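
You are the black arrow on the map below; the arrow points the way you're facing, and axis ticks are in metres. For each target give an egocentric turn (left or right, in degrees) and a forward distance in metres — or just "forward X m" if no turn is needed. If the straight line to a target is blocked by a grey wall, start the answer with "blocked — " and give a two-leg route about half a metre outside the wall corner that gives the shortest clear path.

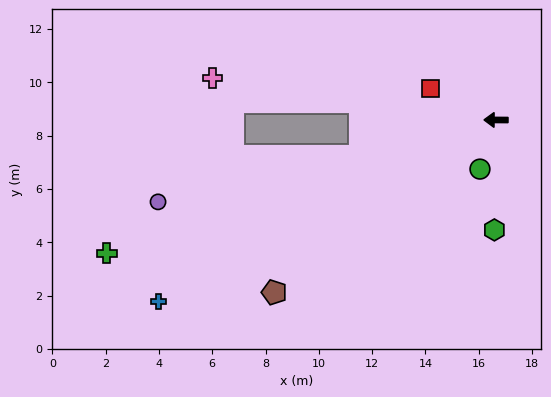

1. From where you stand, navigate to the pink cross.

turn right 8°, forward 10.8 m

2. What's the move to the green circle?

turn left 72°, forward 1.9 m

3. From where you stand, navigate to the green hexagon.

turn left 89°, forward 4.1 m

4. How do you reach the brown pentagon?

turn left 38°, forward 10.5 m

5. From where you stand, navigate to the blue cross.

turn left 29°, forward 14.4 m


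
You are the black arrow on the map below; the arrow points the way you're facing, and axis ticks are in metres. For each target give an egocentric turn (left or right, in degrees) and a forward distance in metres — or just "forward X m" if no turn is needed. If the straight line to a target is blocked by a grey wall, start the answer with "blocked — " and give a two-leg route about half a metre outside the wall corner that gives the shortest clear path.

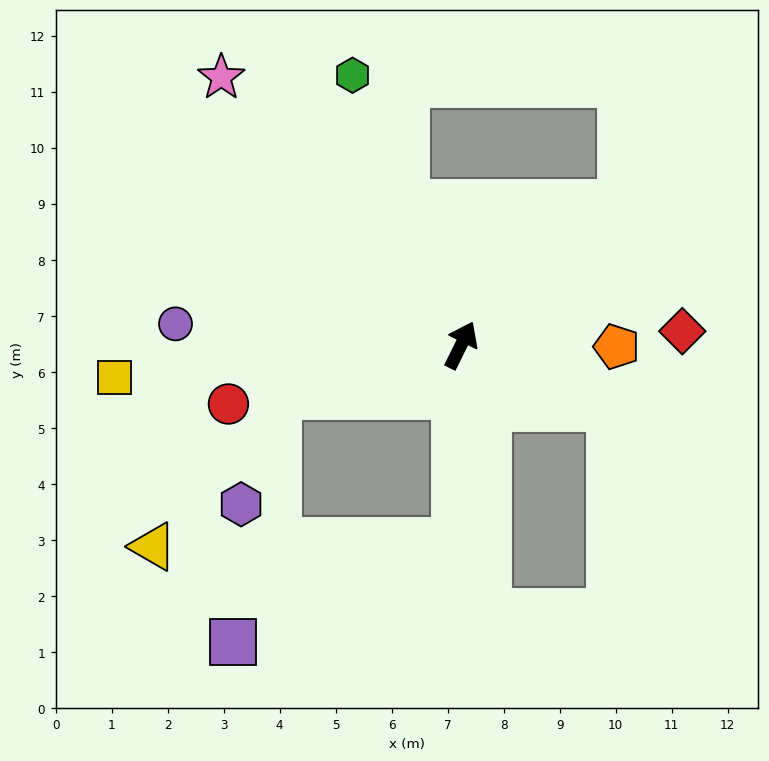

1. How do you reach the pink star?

turn left 68°, forward 6.4 m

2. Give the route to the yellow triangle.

blocked — turn left 132°, forward 3.4 m, then turn left 35°, forward 3.5 m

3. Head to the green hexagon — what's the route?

turn left 48°, forward 5.2 m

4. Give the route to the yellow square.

turn left 122°, forward 6.2 m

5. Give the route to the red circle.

turn left 131°, forward 4.3 m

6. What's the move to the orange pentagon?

turn right 64°, forward 2.8 m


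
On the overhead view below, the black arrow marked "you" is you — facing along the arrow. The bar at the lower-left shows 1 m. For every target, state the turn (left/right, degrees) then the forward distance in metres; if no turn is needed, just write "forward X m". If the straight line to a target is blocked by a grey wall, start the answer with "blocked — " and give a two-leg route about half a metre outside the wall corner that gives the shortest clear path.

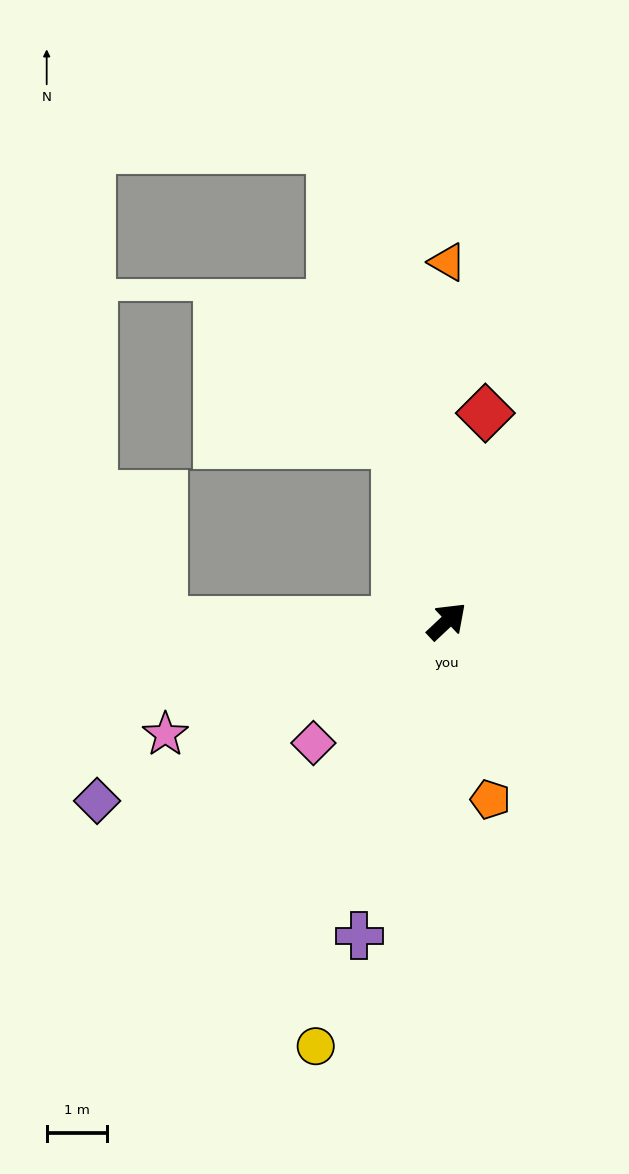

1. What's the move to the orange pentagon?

turn right 119°, forward 3.1 m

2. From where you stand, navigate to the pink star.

turn left 159°, forward 5.1 m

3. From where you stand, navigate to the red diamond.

turn left 36°, forward 3.5 m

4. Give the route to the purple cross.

turn right 149°, forward 5.4 m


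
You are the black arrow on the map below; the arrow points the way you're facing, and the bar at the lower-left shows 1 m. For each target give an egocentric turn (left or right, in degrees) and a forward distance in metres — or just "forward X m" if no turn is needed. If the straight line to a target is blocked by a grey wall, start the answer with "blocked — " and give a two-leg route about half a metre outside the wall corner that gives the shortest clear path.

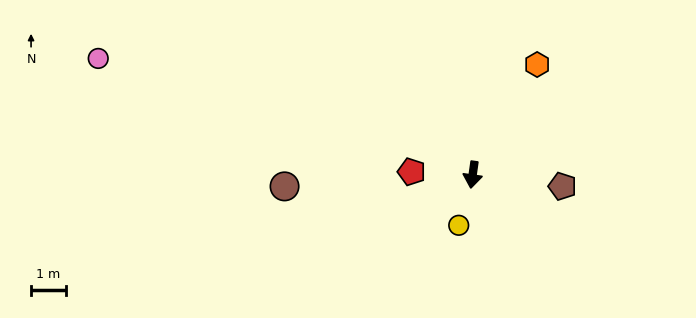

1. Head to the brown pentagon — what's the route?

turn left 91°, forward 2.6 m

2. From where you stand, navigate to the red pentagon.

turn right 85°, forward 1.7 m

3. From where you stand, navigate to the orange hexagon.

turn left 158°, forward 3.7 m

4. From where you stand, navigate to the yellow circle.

turn right 7°, forward 1.5 m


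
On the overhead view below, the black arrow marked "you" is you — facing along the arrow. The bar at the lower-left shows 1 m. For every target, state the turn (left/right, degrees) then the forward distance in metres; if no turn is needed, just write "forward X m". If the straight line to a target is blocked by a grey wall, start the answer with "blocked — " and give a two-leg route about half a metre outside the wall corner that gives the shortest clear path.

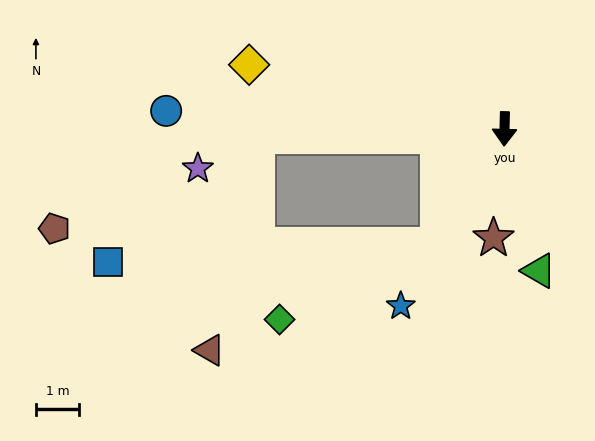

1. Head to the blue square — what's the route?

blocked — turn right 28°, forward 3.1 m, then turn right 58°, forward 7.6 m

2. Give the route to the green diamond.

blocked — turn right 28°, forward 3.1 m, then turn right 36°, forward 4.0 m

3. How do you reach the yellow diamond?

turn right 103°, forward 6.1 m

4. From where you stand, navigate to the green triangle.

turn left 15°, forward 3.4 m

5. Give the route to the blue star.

turn right 29°, forward 4.7 m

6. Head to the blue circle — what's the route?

turn right 92°, forward 7.8 m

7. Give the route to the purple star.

blocked — turn right 87°, forward 5.7 m, then turn left 28°, forward 1.5 m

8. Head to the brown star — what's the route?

turn right 4°, forward 2.5 m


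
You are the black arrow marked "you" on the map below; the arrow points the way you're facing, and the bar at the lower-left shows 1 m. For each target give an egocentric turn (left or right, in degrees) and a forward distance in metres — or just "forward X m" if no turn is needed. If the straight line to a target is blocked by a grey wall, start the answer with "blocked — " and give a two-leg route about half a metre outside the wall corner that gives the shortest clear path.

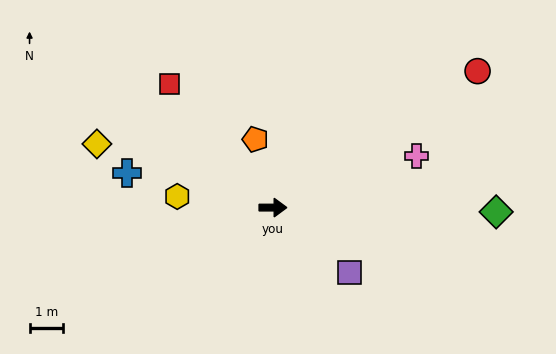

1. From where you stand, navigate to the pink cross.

turn left 20°, forward 4.6 m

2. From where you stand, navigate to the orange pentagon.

turn left 104°, forward 2.1 m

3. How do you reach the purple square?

turn right 40°, forward 3.0 m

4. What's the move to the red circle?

turn left 34°, forward 7.4 m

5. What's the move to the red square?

turn left 130°, forward 4.8 m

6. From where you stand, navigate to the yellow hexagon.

turn left 173°, forward 2.9 m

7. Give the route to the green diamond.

forward 6.7 m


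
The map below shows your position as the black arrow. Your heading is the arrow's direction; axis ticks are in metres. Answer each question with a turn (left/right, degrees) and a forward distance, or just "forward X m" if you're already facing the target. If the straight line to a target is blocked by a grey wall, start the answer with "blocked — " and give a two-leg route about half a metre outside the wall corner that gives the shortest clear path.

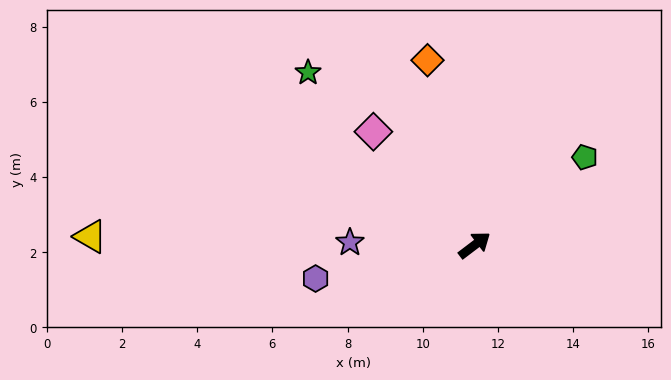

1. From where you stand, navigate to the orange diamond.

turn left 67°, forward 5.1 m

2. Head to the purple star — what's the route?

turn left 142°, forward 3.3 m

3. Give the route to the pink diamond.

turn left 95°, forward 4.0 m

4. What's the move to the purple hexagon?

turn left 155°, forward 4.3 m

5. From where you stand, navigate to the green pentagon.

forward 3.8 m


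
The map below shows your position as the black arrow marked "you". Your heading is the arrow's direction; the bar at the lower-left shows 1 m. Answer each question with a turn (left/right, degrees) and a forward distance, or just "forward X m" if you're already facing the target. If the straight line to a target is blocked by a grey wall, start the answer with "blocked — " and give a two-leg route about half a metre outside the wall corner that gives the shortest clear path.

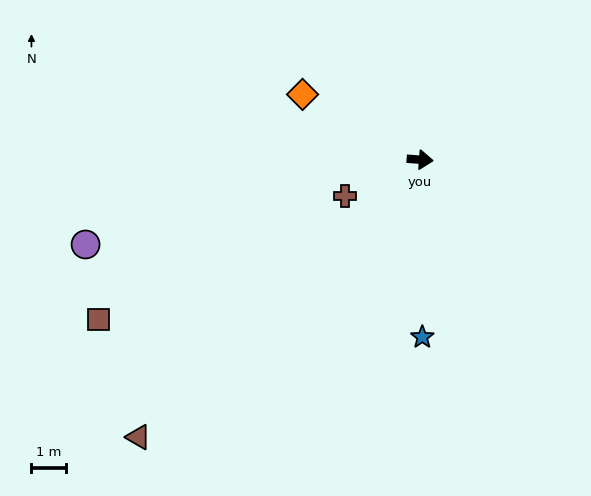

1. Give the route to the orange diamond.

turn left 155°, forward 3.9 m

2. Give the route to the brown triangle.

turn right 131°, forward 11.3 m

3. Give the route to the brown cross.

turn right 150°, forward 2.4 m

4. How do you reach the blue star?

turn right 85°, forward 5.1 m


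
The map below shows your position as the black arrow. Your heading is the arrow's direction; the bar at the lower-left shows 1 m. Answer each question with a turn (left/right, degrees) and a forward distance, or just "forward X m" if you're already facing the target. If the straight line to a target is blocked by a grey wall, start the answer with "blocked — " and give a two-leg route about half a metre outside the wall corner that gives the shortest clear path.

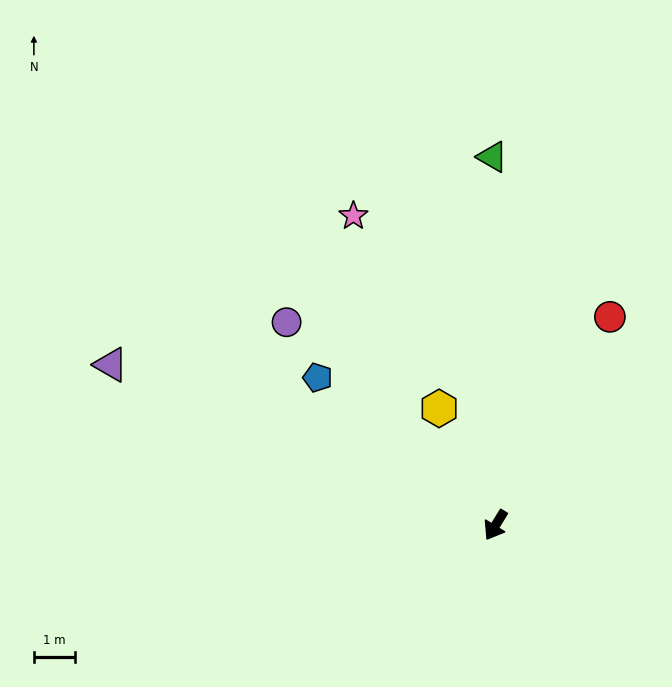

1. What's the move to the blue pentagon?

turn right 98°, forward 5.6 m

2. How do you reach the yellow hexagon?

turn right 123°, forward 3.2 m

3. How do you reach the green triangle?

turn right 148°, forward 9.0 m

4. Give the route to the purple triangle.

turn right 81°, forward 10.2 m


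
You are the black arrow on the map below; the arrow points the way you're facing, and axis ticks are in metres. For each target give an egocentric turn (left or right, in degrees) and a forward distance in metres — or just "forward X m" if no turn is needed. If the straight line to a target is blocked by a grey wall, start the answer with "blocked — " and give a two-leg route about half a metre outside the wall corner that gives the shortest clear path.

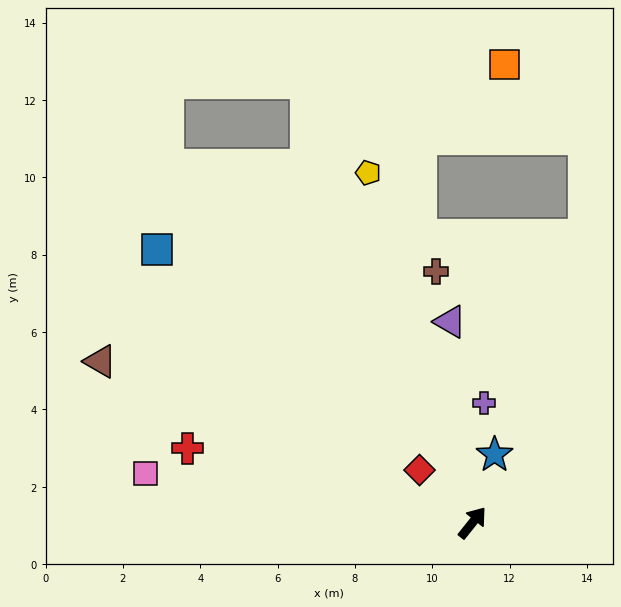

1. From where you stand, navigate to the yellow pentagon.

turn left 55°, forward 9.4 m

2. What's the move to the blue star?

turn left 21°, forward 1.9 m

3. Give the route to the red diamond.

turn left 84°, forward 1.9 m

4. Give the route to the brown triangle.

turn left 105°, forward 10.5 m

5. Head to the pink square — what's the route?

turn left 120°, forward 8.6 m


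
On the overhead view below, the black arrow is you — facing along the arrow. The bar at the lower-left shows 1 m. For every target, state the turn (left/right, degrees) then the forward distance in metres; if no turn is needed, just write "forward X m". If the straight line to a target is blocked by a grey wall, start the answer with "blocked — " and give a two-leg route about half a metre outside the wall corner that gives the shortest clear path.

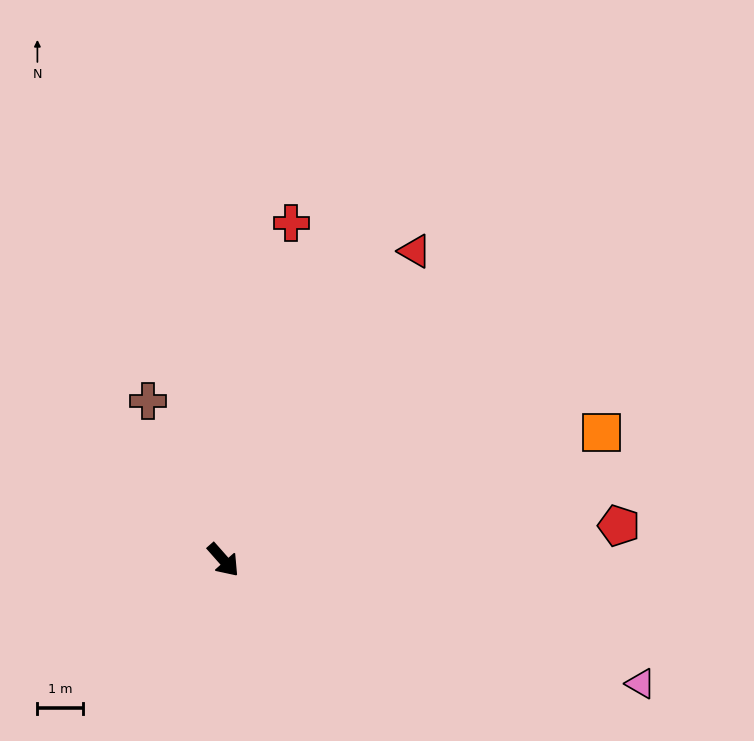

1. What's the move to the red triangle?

turn left 107°, forward 8.0 m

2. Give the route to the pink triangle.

turn left 32°, forward 9.6 m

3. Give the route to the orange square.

turn left 67°, forward 8.8 m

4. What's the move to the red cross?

turn left 127°, forward 7.6 m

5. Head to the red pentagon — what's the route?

turn left 53°, forward 8.8 m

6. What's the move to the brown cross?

turn left 164°, forward 3.9 m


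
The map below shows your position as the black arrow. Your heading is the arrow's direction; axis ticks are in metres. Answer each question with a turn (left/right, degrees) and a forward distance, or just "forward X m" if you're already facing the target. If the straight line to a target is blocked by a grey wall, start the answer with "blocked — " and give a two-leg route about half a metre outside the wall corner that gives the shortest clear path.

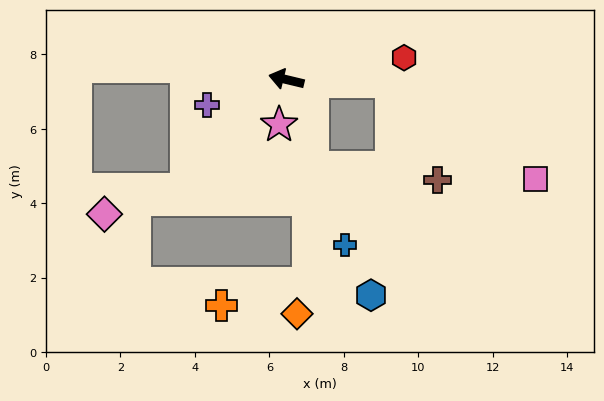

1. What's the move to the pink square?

blocked — turn right 168°, forward 2.8 m, then turn right 32°, forward 4.7 m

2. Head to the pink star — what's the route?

turn left 94°, forward 1.2 m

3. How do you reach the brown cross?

blocked — turn right 168°, forward 2.8 m, then turn right 63°, forward 2.9 m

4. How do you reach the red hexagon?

turn right 156°, forward 3.2 m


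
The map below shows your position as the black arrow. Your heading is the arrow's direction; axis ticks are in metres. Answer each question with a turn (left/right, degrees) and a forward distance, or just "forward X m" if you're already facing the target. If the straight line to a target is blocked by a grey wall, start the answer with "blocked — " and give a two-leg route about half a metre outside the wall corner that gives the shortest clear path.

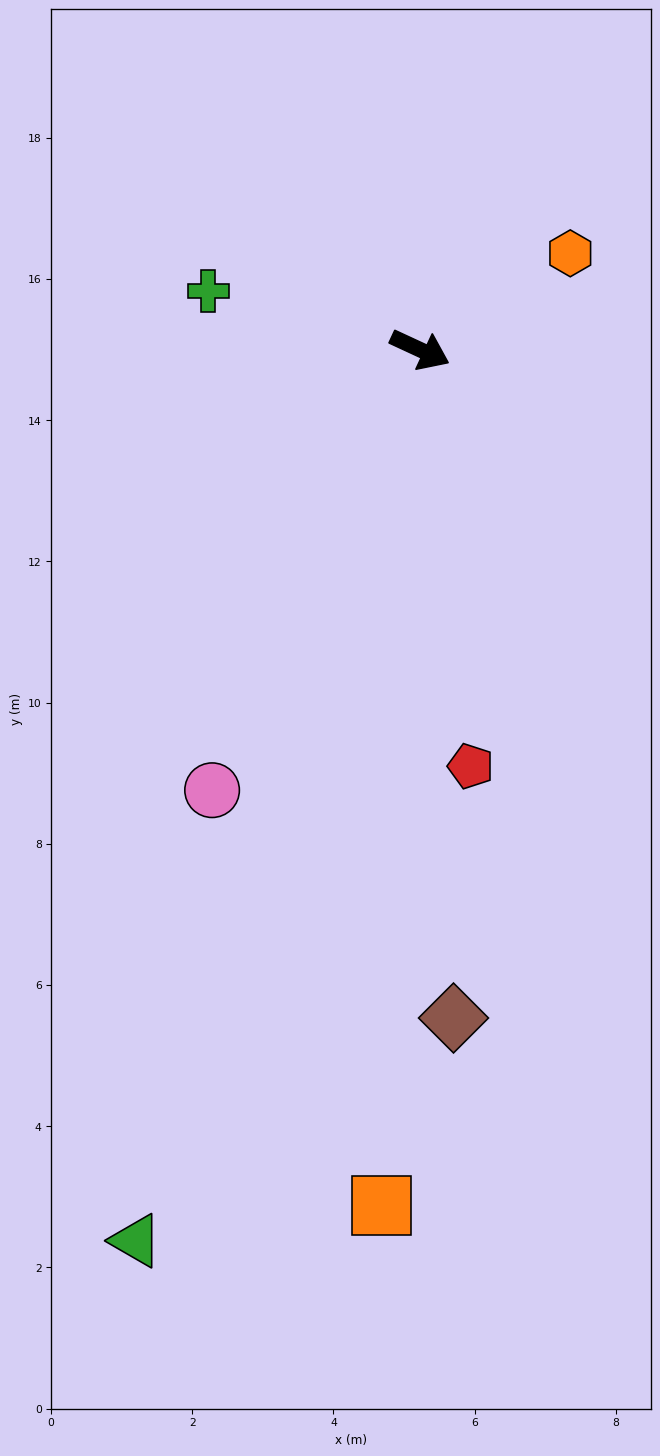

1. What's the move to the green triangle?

turn right 83°, forward 13.2 m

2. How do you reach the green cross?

turn right 171°, forward 3.1 m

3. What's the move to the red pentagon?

turn right 58°, forward 5.9 m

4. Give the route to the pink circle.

turn right 90°, forward 6.9 m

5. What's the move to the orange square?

turn right 68°, forward 12.1 m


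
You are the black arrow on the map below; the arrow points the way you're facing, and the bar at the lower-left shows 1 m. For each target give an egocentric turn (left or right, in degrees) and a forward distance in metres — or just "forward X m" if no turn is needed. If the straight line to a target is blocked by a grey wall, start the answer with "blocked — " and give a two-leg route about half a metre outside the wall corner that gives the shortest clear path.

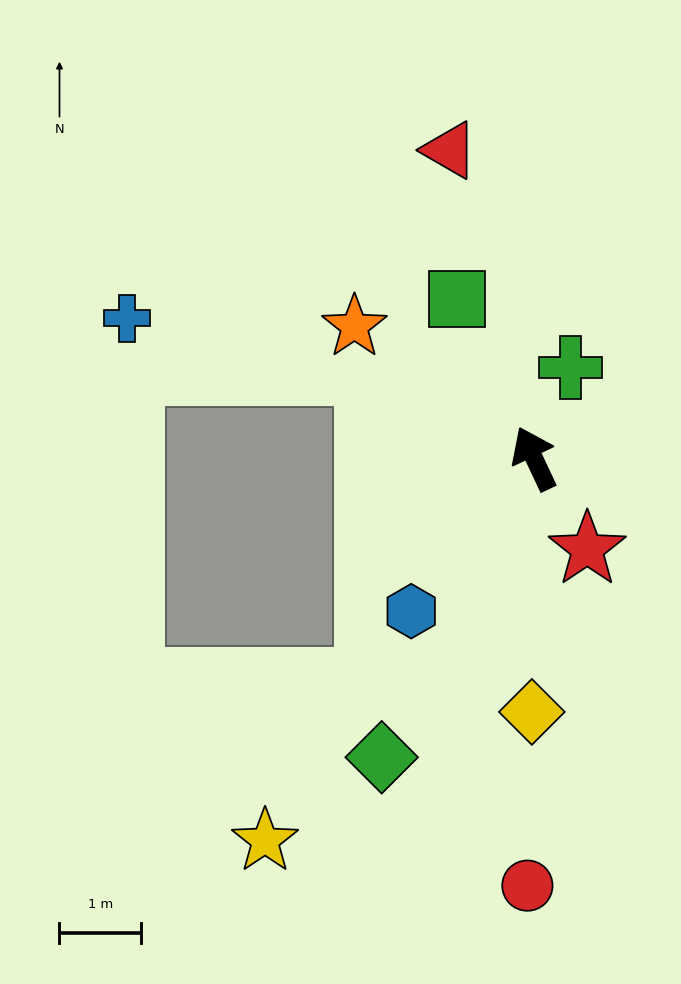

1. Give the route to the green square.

forward 2.2 m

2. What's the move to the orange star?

turn left 29°, forward 2.7 m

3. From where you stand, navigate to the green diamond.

turn left 128°, forward 4.1 m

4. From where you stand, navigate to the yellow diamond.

turn left 154°, forward 3.1 m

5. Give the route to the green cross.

turn right 47°, forward 1.2 m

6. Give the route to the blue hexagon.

turn left 116°, forward 2.4 m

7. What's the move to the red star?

turn right 175°, forward 1.3 m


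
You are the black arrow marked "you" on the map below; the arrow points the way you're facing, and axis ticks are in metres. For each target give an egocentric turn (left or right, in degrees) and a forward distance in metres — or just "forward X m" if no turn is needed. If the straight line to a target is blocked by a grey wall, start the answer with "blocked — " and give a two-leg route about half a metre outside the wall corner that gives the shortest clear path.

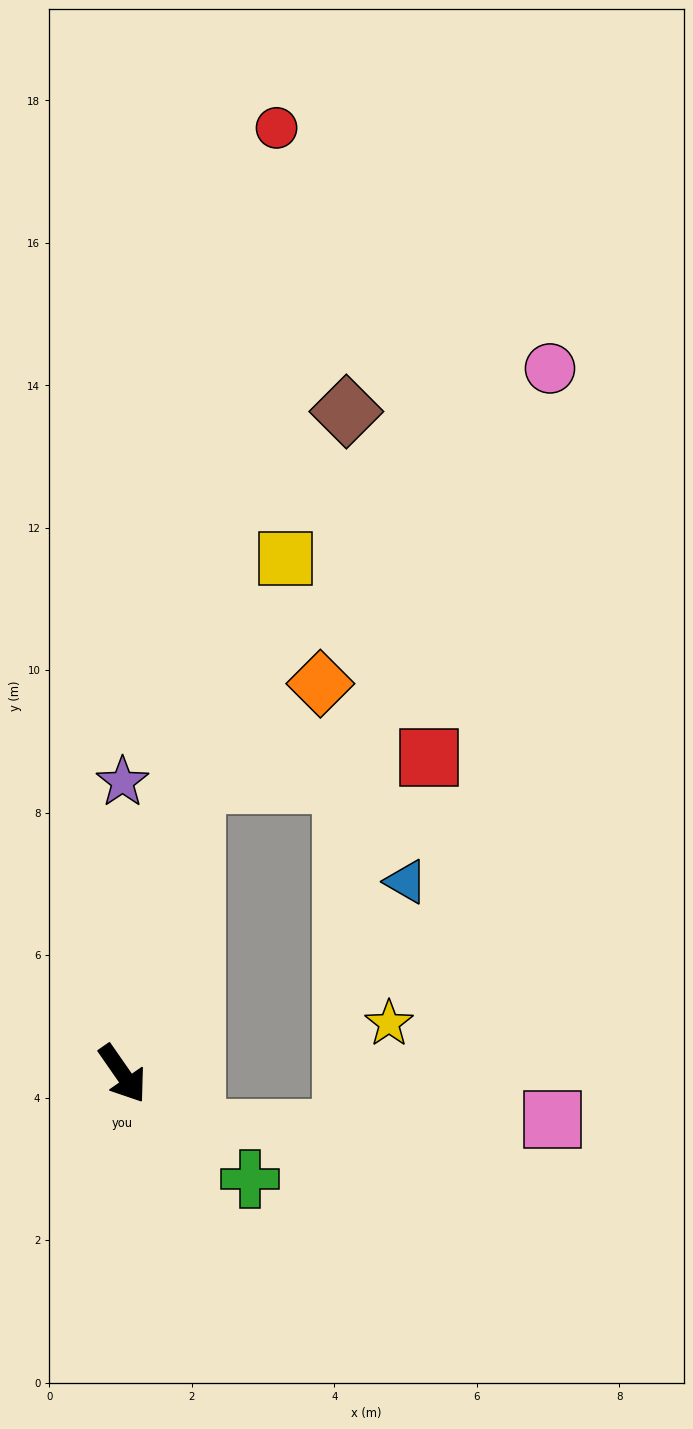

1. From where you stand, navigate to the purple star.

turn left 145°, forward 4.1 m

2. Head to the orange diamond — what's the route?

blocked — turn left 131°, forward 4.2 m, then turn right 37°, forward 2.2 m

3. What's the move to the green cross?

turn left 16°, forward 2.3 m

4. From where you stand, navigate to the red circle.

turn left 136°, forward 13.5 m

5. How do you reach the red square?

blocked — turn left 131°, forward 4.2 m, then turn right 70°, forward 3.3 m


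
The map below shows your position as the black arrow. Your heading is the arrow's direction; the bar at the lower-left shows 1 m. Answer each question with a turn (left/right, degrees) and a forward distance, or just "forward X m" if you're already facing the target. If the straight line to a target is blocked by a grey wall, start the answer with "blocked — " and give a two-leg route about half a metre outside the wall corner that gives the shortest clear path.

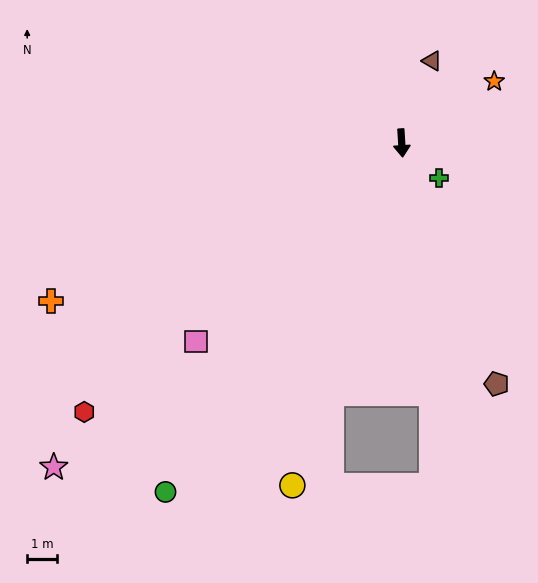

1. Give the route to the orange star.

turn left 120°, forward 3.7 m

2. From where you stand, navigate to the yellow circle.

turn right 21°, forward 12.1 m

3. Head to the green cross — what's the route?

turn left 43°, forward 1.7 m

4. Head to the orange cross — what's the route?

turn right 69°, forward 12.9 m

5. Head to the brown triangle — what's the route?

turn left 156°, forward 2.9 m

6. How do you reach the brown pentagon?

turn left 18°, forward 8.7 m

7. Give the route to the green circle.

turn right 38°, forward 14.1 m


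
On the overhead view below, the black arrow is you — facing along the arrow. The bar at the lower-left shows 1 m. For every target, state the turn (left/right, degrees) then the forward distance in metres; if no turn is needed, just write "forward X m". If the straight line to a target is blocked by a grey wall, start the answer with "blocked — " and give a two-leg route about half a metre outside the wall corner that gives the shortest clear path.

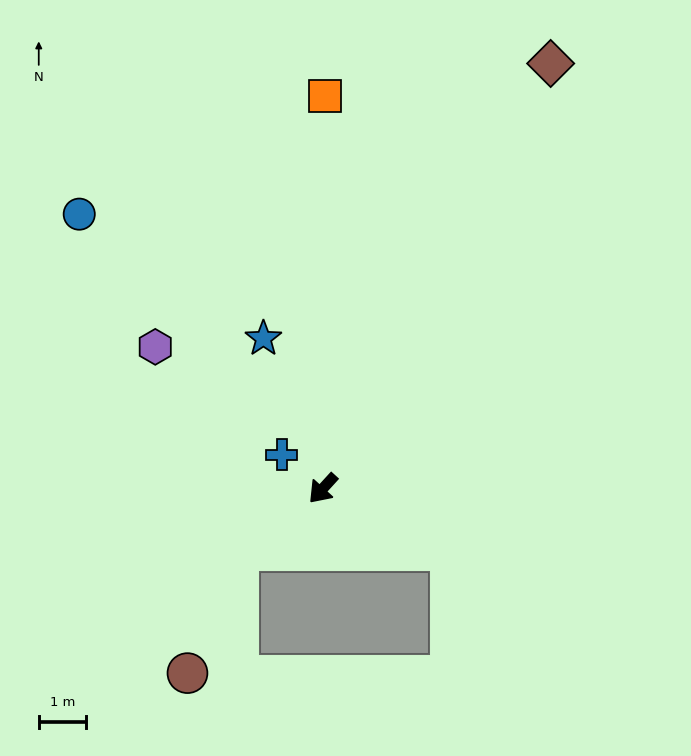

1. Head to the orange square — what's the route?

turn right 138°, forward 8.3 m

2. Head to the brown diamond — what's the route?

turn right 166°, forward 10.2 m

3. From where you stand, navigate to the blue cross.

turn right 87°, forward 1.1 m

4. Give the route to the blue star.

turn right 116°, forward 3.4 m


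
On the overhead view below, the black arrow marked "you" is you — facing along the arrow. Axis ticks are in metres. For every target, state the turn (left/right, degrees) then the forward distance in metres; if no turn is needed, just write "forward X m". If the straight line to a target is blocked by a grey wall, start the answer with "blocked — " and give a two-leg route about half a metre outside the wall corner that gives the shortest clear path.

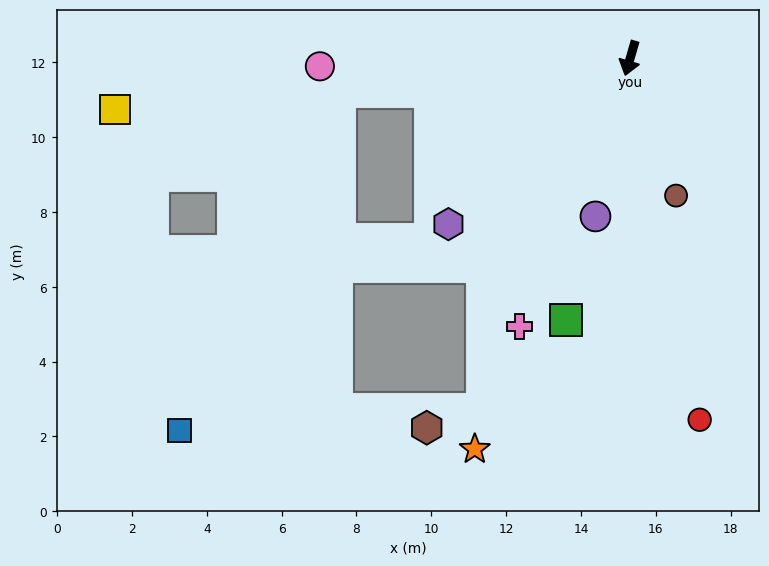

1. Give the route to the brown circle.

turn left 35°, forward 3.9 m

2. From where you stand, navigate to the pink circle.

turn right 72°, forward 8.3 m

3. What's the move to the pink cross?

turn right 6°, forward 7.8 m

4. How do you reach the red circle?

turn left 27°, forward 9.8 m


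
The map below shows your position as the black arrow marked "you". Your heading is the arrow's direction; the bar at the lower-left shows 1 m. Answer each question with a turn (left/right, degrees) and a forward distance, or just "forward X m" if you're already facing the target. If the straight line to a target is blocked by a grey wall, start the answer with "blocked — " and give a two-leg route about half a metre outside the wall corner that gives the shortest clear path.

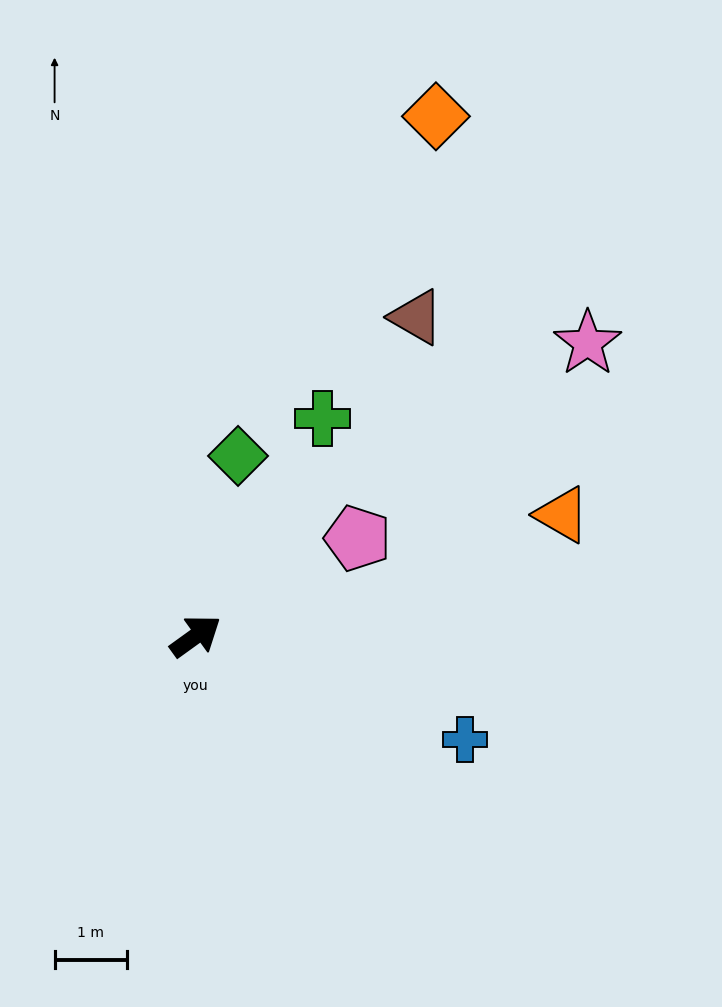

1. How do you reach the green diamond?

turn left 41°, forward 2.6 m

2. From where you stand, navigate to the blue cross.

turn right 57°, forward 4.0 m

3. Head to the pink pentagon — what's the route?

turn right 5°, forward 2.6 m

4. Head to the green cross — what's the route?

turn left 24°, forward 3.5 m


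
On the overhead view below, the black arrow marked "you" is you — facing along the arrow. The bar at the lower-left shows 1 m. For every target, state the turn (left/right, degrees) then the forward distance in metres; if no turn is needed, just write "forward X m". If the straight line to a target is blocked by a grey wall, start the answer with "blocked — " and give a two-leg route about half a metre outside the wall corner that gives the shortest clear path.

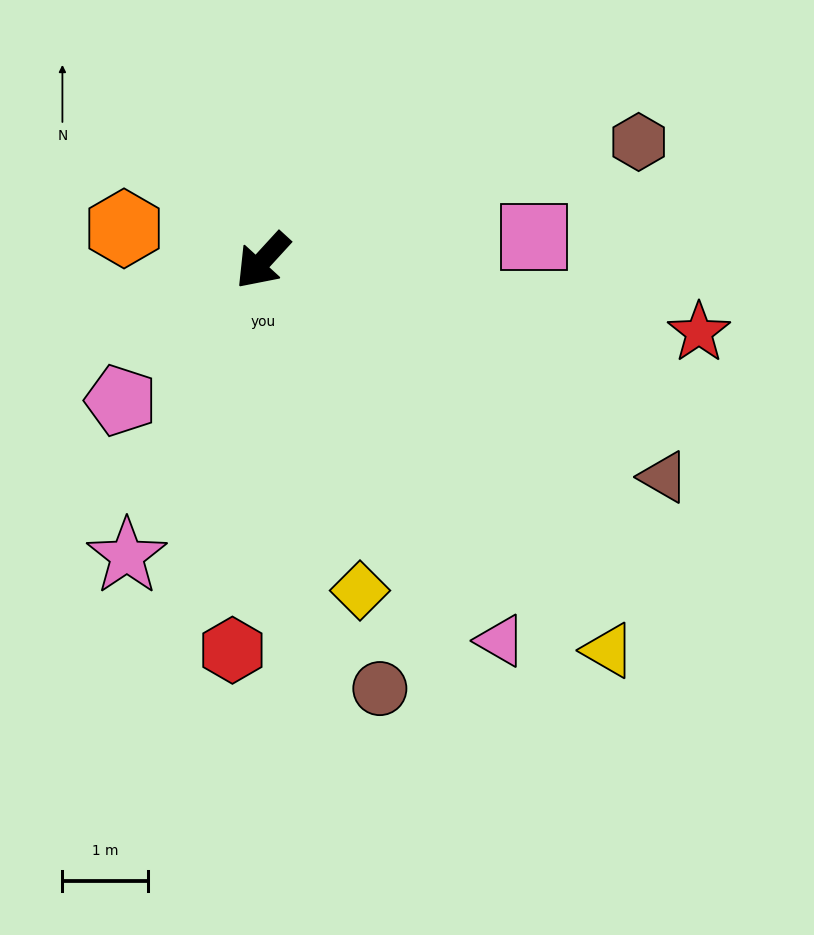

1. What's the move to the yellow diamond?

turn left 59°, forward 4.0 m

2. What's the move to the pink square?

turn left 138°, forward 3.2 m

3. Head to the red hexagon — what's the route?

turn left 38°, forward 4.5 m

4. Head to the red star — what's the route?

turn left 123°, forward 5.2 m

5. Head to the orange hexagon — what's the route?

turn right 61°, forward 1.7 m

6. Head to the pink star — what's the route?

turn left 18°, forward 3.8 m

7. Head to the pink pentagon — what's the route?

turn right 3°, forward 2.3 m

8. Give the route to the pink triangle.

turn left 75°, forward 5.2 m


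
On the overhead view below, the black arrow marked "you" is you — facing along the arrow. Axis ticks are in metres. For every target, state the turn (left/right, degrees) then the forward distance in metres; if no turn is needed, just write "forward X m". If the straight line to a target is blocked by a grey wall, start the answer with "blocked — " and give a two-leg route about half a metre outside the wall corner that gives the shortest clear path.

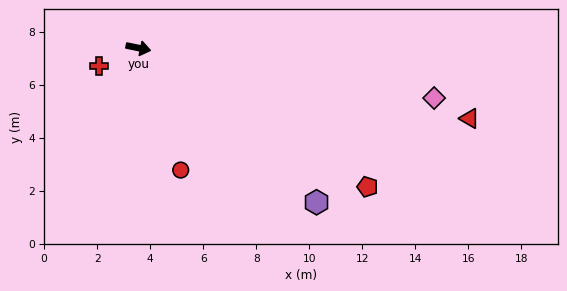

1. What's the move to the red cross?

turn right 144°, forward 1.6 m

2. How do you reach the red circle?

turn right 59°, forward 4.9 m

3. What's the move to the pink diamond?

turn left 2°, forward 11.3 m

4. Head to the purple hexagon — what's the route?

turn right 29°, forward 8.9 m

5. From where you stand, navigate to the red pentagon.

turn right 20°, forward 10.1 m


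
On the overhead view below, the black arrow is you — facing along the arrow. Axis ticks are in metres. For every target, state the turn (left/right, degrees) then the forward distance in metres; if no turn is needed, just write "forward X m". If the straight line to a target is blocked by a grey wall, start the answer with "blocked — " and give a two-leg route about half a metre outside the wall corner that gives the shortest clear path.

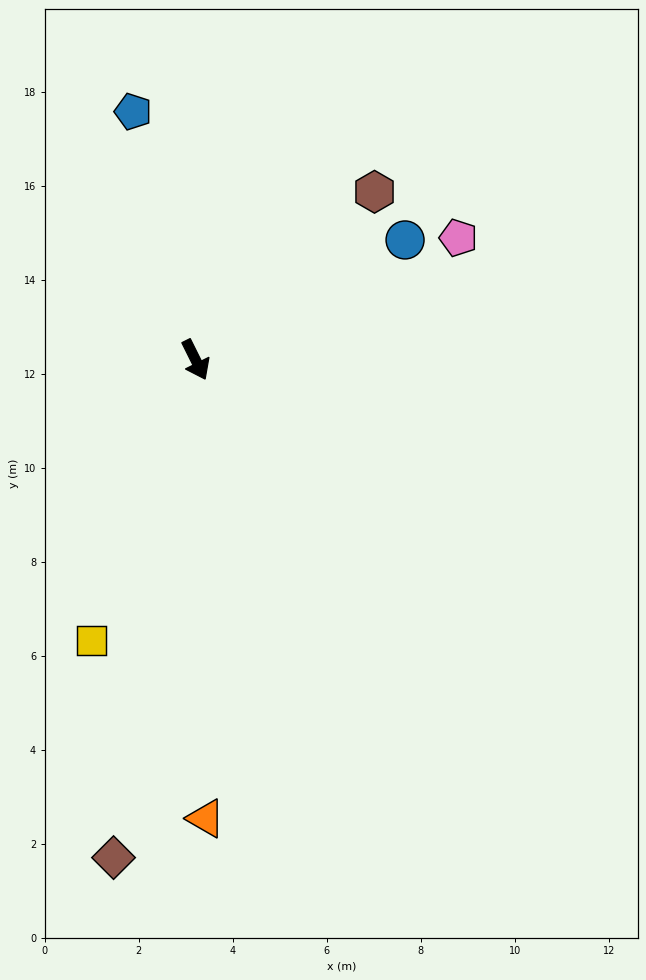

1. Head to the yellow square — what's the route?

turn right 47°, forward 6.4 m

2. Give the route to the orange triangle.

turn right 25°, forward 9.8 m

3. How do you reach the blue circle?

turn left 93°, forward 5.1 m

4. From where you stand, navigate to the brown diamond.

turn right 36°, forward 10.7 m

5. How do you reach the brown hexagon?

turn left 107°, forward 5.2 m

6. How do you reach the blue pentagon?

turn left 168°, forward 5.4 m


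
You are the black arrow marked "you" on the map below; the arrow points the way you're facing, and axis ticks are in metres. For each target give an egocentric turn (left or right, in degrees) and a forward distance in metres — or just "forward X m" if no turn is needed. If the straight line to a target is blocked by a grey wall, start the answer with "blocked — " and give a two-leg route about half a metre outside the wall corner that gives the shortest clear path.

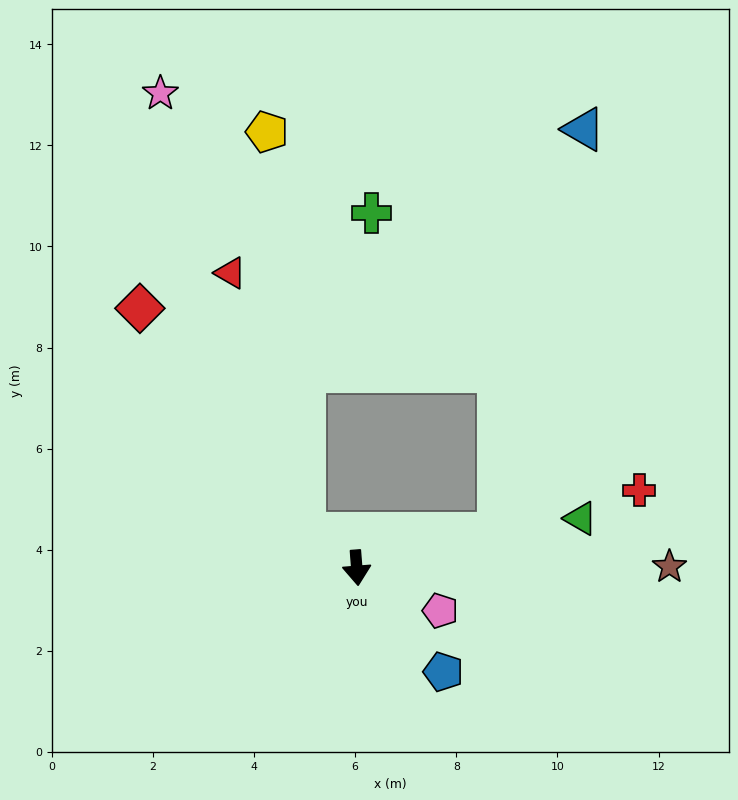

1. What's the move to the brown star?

turn left 86°, forward 6.2 m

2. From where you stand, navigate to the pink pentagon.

turn left 58°, forward 1.9 m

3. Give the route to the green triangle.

turn left 98°, forward 4.5 m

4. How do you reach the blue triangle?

blocked — turn left 99°, forward 2.9 m, then turn left 65°, forward 8.2 m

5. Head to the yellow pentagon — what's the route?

blocked — turn right 127°, forward 1.2 m, then turn right 52°, forward 8.0 m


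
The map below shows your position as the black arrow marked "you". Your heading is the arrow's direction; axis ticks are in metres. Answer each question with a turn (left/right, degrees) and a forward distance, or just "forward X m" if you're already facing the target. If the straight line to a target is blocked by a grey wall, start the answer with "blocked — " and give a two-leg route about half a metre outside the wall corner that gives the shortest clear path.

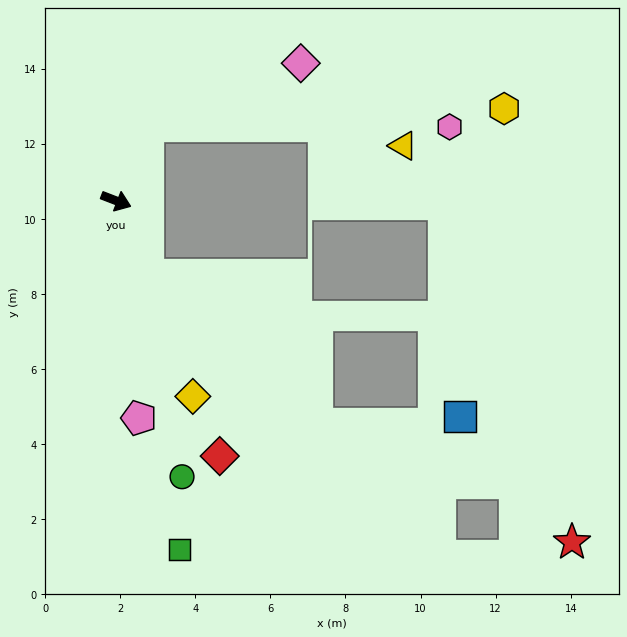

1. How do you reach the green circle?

turn right 55°, forward 7.6 m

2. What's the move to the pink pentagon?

turn right 63°, forward 5.8 m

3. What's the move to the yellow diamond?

turn right 47°, forward 5.6 m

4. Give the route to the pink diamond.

blocked — turn left 88°, forward 2.2 m, then turn right 45°, forward 4.4 m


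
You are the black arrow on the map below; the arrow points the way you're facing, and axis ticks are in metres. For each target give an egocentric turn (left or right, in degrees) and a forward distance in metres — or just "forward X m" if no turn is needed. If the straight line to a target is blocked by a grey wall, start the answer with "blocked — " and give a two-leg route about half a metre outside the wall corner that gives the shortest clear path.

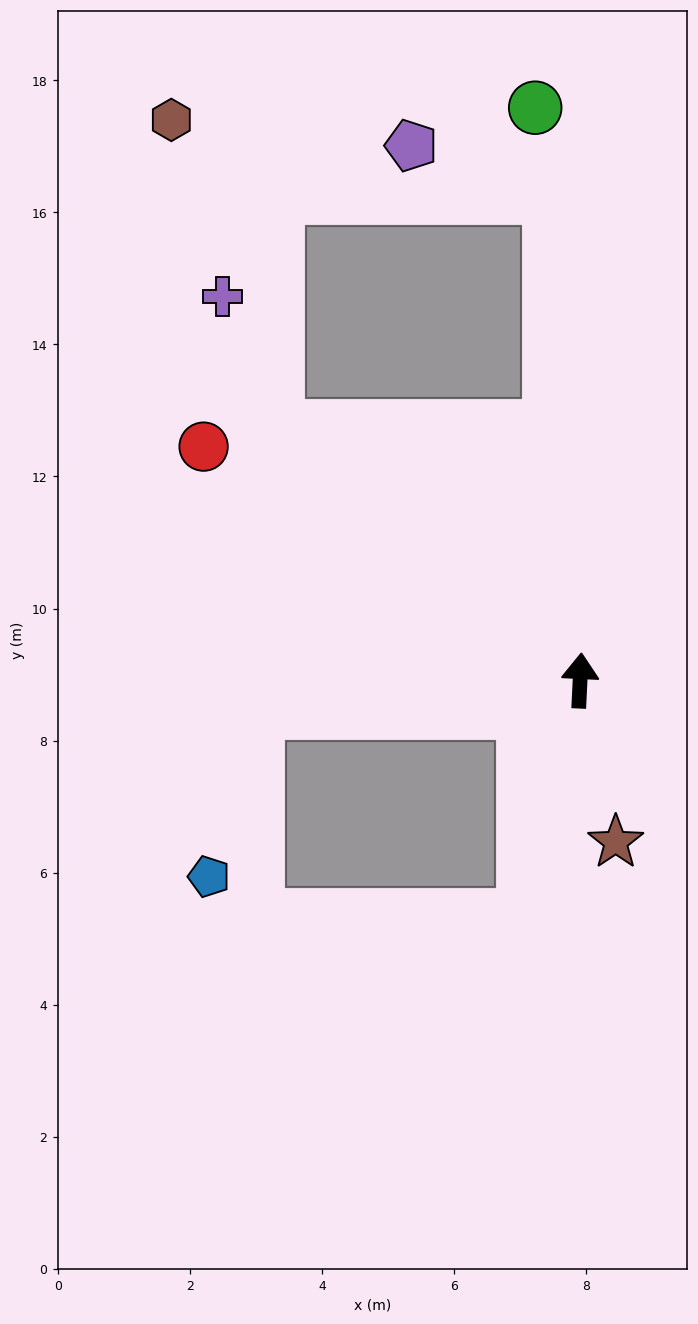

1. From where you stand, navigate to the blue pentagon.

blocked — turn left 98°, forward 4.9 m, then turn left 69°, forward 2.6 m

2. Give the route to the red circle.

turn left 61°, forward 6.7 m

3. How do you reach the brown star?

turn right 165°, forward 2.5 m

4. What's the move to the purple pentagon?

blocked — turn left 6°, forward 7.3 m, then turn left 67°, forward 2.2 m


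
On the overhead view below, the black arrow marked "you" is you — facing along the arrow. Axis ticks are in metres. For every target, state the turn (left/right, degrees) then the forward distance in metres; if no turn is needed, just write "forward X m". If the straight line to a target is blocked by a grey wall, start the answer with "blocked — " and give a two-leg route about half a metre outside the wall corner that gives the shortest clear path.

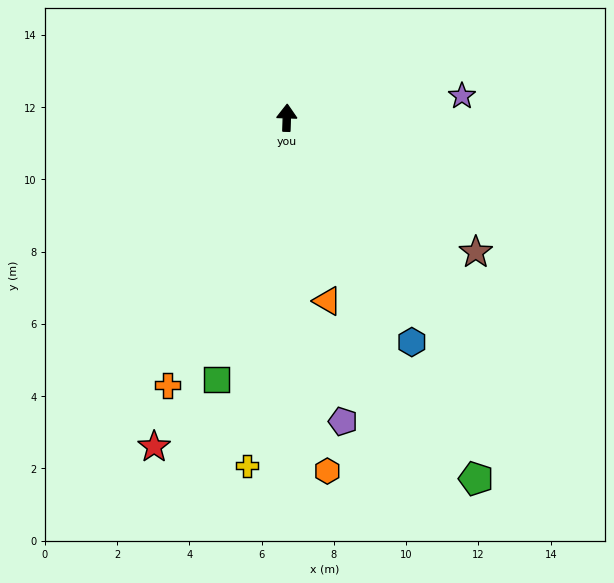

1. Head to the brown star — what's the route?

turn right 124°, forward 6.4 m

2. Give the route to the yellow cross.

turn left 175°, forward 9.7 m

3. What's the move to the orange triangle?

turn right 166°, forward 5.2 m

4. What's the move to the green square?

turn left 167°, forward 7.5 m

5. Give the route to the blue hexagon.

turn right 149°, forward 7.1 m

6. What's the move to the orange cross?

turn left 158°, forward 8.1 m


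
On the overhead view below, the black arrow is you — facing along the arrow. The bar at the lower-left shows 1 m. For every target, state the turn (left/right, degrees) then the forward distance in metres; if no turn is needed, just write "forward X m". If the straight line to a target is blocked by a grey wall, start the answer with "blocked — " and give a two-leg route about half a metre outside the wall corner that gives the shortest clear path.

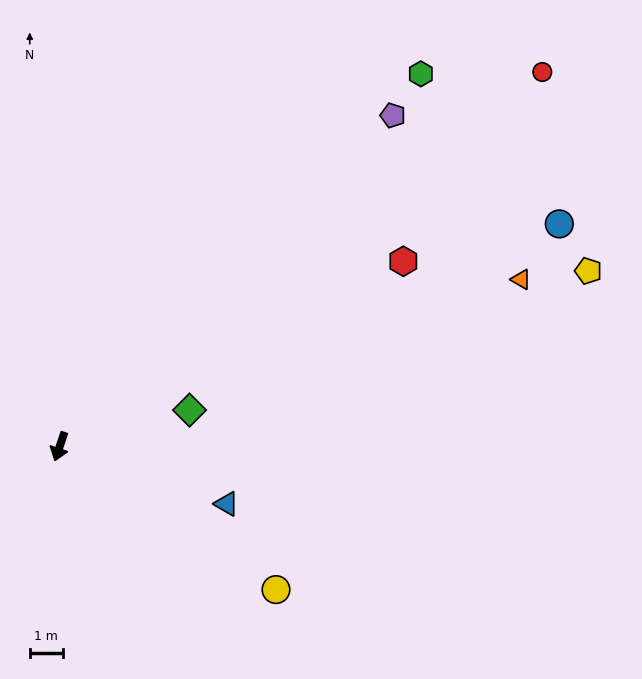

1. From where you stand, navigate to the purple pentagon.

turn left 153°, forward 14.2 m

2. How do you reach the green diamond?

turn left 124°, forward 4.1 m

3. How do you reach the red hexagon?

turn left 137°, forward 11.8 m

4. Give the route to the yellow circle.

turn left 75°, forward 7.9 m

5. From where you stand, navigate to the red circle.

turn left 146°, forward 18.5 m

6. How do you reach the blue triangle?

turn left 90°, forward 5.3 m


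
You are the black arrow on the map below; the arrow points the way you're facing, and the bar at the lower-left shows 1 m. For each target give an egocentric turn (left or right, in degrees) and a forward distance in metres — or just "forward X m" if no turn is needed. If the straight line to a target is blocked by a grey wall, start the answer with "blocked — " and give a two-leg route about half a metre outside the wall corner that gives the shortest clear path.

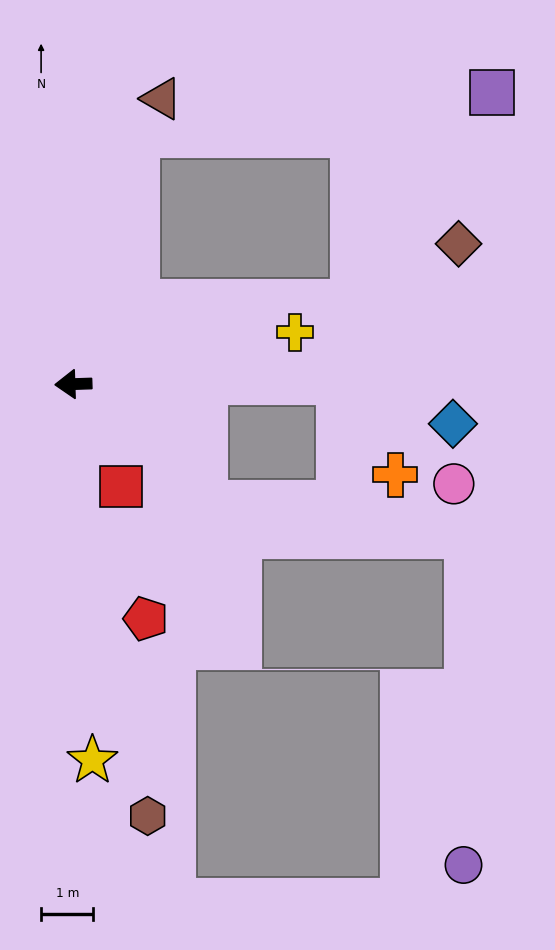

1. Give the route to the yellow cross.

turn right 169°, forward 4.4 m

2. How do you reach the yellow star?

turn left 91°, forward 7.2 m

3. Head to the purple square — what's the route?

blocked — turn right 106°, forward 4.9 m, then turn right 69°, forward 6.8 m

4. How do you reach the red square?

turn left 113°, forward 2.2 m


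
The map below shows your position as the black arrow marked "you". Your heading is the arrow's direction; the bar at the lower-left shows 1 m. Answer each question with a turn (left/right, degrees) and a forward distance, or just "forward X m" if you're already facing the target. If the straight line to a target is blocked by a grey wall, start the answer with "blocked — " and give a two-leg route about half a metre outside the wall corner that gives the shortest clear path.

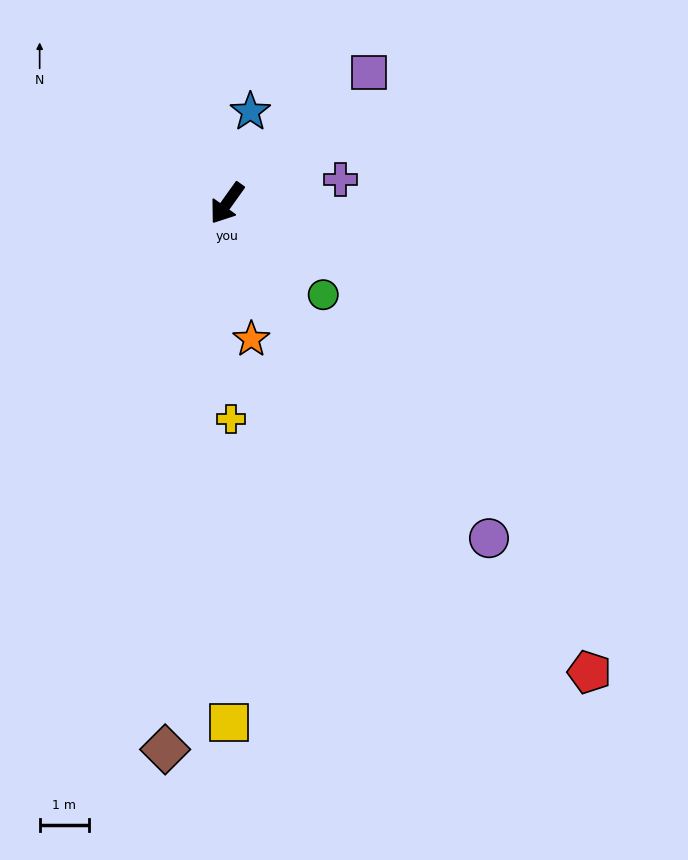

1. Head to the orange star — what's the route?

turn left 46°, forward 2.8 m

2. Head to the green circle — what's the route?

turn left 82°, forward 2.7 m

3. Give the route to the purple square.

turn left 168°, forward 3.9 m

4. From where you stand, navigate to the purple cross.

turn left 137°, forward 2.4 m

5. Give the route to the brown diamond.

turn left 29°, forward 11.1 m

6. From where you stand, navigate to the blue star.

turn right 159°, forward 1.9 m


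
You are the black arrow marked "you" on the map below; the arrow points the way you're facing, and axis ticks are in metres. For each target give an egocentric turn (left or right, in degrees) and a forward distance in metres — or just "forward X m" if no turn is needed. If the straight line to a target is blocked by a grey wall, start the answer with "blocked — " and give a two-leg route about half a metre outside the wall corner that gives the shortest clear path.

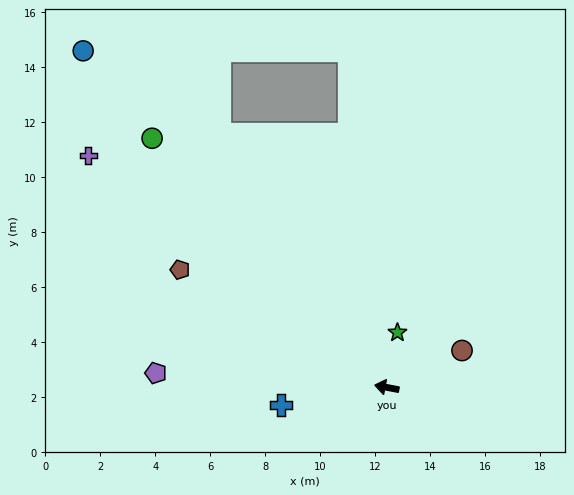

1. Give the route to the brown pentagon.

turn right 19°, forward 8.7 m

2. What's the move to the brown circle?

turn right 143°, forward 3.0 m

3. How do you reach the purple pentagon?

turn left 7°, forward 8.4 m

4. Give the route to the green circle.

turn right 36°, forward 12.4 m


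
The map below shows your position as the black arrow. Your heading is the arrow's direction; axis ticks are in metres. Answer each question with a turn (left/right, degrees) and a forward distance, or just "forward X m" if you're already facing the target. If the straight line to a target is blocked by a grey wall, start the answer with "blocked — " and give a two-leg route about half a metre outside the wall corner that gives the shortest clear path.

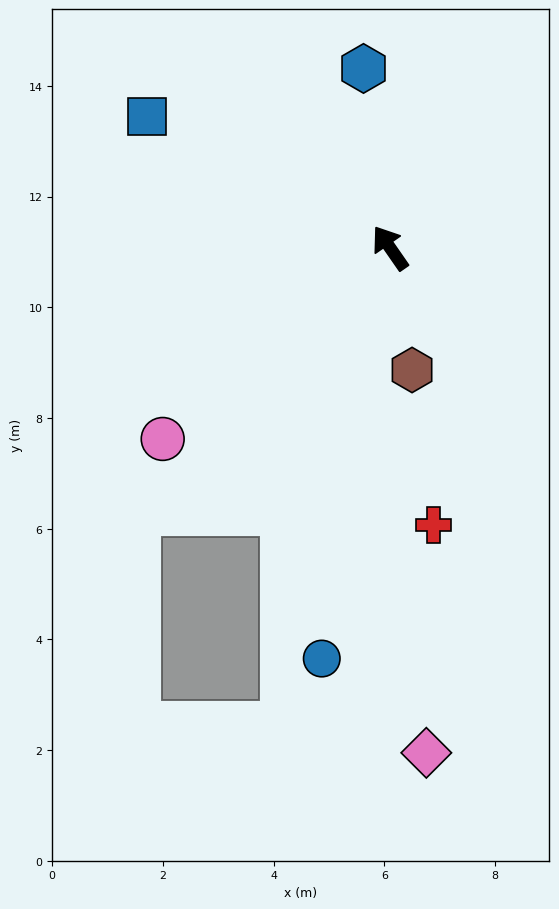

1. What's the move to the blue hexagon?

turn right 26°, forward 3.3 m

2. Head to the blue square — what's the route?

turn left 27°, forward 5.0 m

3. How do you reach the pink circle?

turn left 95°, forward 5.4 m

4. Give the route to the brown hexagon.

turn left 155°, forward 2.2 m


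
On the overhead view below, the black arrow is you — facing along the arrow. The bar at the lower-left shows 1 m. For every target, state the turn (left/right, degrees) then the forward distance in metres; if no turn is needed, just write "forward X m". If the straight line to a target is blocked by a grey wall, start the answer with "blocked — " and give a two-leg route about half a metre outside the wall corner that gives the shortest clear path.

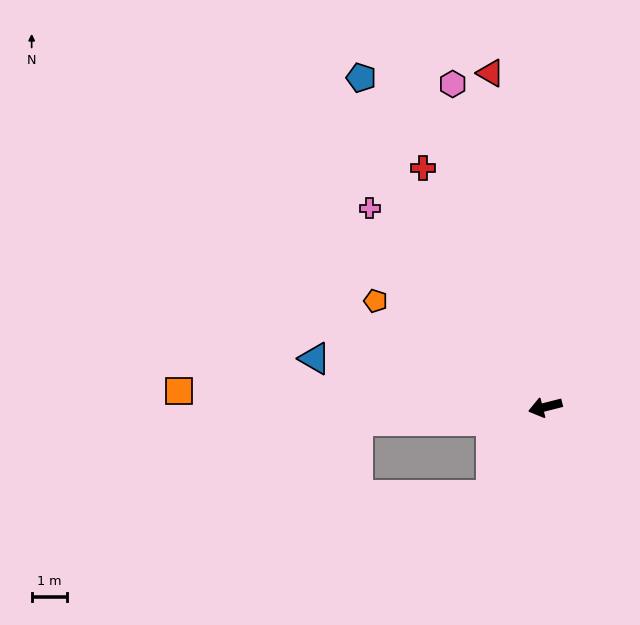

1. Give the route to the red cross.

turn right 77°, forward 7.5 m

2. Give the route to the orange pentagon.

turn right 46°, forward 5.6 m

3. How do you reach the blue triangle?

turn right 26°, forward 6.6 m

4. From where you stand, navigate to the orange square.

turn right 17°, forward 10.2 m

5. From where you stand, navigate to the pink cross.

turn right 63°, forward 7.4 m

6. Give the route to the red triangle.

turn right 95°, forward 9.5 m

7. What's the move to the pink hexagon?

turn right 88°, forward 9.4 m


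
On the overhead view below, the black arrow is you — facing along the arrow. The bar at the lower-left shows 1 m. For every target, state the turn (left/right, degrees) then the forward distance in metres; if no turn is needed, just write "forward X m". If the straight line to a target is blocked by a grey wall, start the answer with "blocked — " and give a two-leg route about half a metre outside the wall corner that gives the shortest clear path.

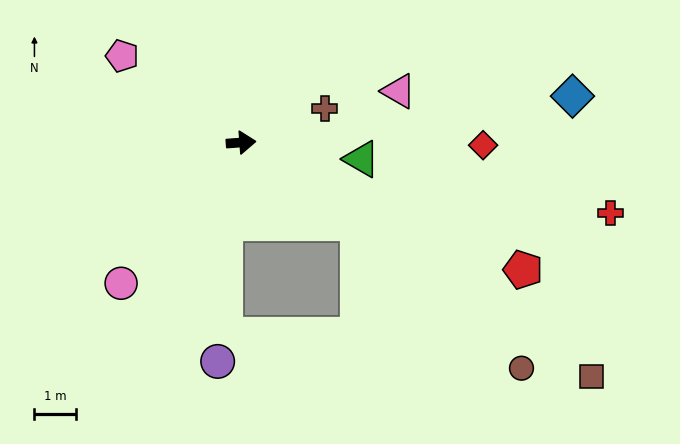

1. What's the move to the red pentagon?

turn right 28°, forward 7.4 m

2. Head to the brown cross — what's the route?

turn left 18°, forward 2.2 m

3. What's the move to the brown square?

turn right 38°, forward 10.0 m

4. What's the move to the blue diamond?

turn left 4°, forward 8.0 m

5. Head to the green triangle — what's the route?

turn right 12°, forward 2.9 m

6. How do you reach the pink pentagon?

turn left 140°, forward 3.5 m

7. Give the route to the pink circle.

turn right 135°, forward 4.4 m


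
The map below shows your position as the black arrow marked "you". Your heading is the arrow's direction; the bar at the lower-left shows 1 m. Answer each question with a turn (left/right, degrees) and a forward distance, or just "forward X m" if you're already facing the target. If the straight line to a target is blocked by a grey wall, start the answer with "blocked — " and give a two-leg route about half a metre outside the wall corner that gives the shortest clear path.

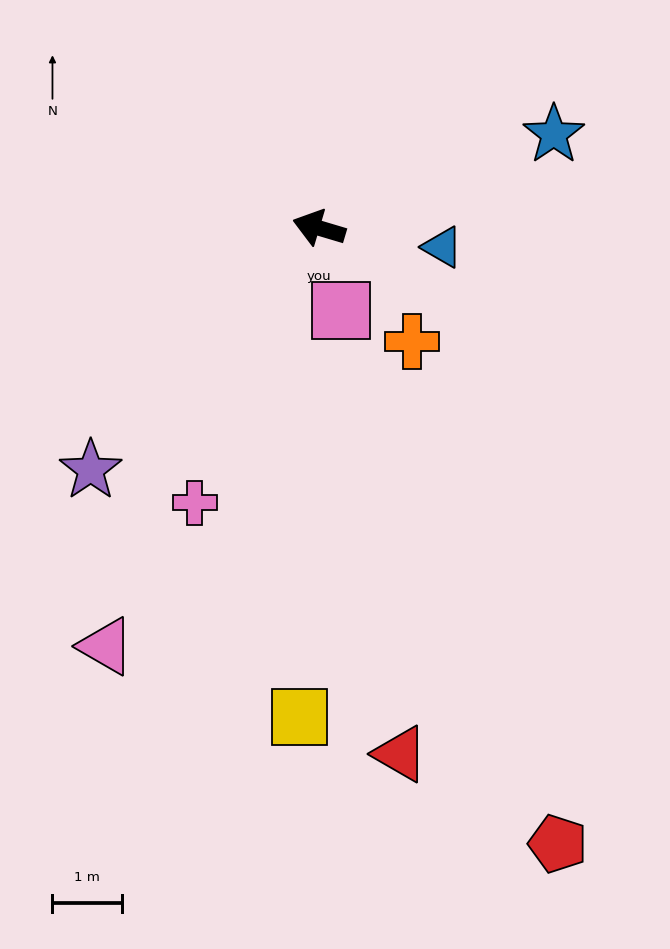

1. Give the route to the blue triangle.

turn right 172°, forward 1.8 m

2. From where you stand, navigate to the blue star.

turn right 142°, forward 3.6 m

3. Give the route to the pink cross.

turn left 82°, forward 4.3 m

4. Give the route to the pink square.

turn left 122°, forward 1.2 m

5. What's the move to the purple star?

turn left 63°, forward 4.8 m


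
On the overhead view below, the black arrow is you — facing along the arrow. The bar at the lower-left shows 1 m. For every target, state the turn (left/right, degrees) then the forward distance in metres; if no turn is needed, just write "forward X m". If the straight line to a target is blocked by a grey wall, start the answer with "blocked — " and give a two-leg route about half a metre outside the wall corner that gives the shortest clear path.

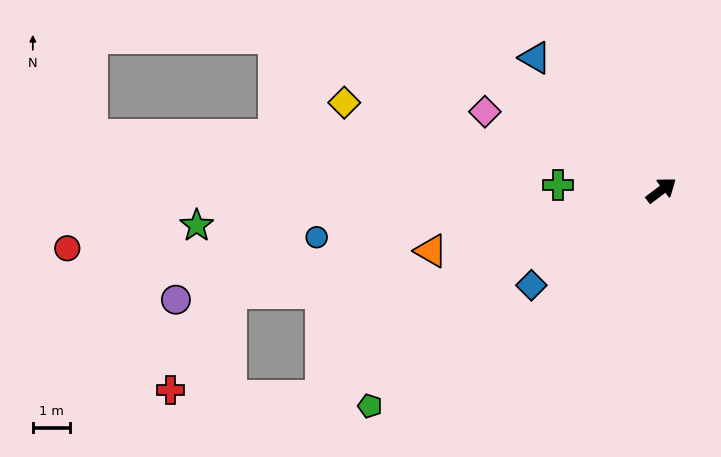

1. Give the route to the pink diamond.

turn left 119°, forward 5.2 m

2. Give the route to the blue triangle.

turn left 97°, forward 4.9 m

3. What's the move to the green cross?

turn left 140°, forward 2.8 m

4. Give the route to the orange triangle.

turn left 158°, forward 6.4 m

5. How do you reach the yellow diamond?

turn left 127°, forward 8.8 m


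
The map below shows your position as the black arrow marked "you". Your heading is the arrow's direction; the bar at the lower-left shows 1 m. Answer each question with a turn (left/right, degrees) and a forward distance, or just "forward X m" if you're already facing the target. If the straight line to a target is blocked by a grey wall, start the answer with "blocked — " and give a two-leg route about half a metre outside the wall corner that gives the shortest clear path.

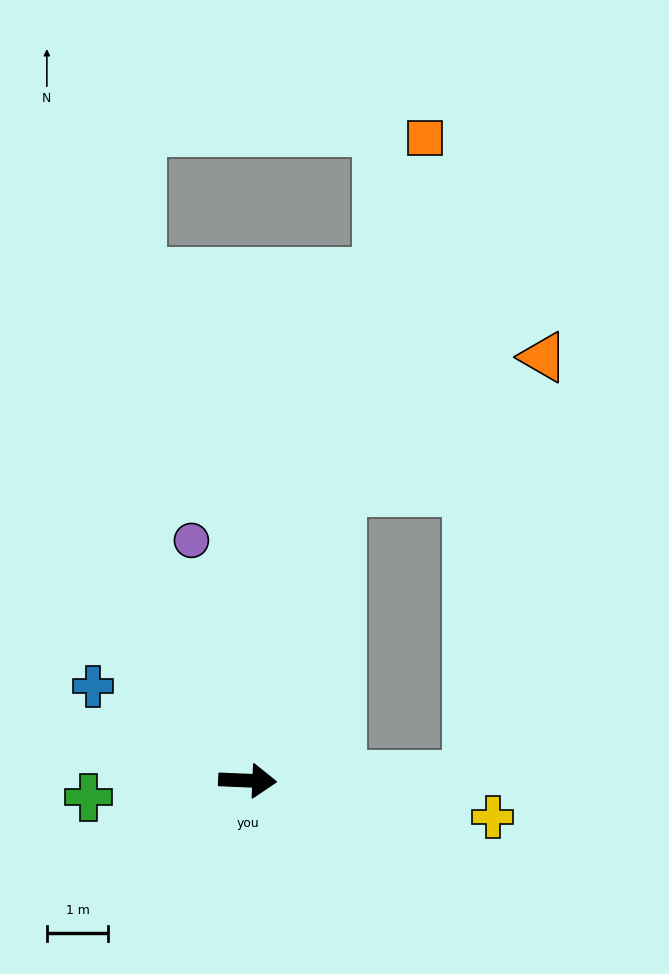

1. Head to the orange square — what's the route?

turn left 77°, forward 10.8 m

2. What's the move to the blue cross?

turn left 151°, forward 2.9 m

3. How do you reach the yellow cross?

turn right 6°, forward 4.0 m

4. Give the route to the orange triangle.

blocked — turn left 75°, forward 4.9 m, then turn right 39°, forward 3.9 m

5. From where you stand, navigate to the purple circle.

turn left 106°, forward 4.0 m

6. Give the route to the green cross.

turn right 172°, forward 2.6 m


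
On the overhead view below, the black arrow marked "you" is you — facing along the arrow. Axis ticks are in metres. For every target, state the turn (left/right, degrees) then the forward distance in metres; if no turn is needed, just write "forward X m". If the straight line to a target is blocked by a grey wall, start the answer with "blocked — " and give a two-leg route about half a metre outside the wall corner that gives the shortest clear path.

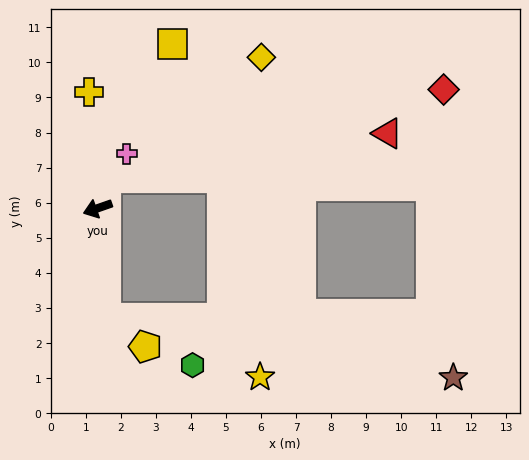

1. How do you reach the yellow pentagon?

blocked — turn left 75°, forward 3.1 m, then turn left 50°, forward 1.4 m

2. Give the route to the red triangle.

blocked — turn right 125°, forward 0.9 m, then turn right 65°, forward 8.1 m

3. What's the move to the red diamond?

blocked — turn right 125°, forward 0.9 m, then turn right 59°, forward 10.0 m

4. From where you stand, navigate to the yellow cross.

turn right 105°, forward 3.3 m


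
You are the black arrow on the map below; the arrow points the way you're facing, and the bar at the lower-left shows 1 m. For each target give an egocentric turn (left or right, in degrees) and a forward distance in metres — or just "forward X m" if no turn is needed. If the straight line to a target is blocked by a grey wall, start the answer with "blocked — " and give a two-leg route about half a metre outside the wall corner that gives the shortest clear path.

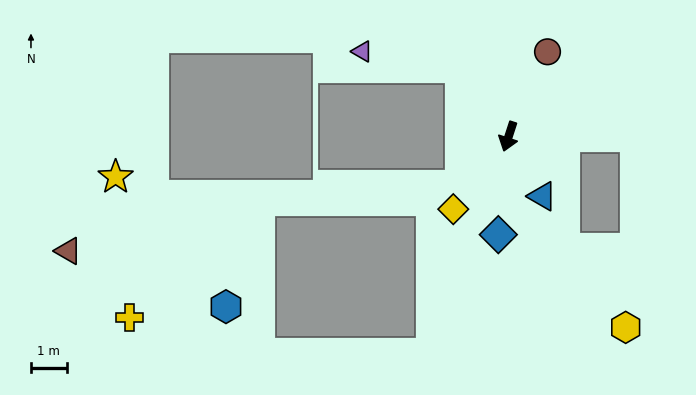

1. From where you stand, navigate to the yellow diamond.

turn right 19°, forward 2.6 m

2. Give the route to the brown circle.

turn left 173°, forward 2.6 m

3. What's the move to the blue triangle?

turn left 47°, forward 1.9 m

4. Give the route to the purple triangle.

blocked — turn right 127°, forward 2.4 m, then turn left 46°, forward 2.8 m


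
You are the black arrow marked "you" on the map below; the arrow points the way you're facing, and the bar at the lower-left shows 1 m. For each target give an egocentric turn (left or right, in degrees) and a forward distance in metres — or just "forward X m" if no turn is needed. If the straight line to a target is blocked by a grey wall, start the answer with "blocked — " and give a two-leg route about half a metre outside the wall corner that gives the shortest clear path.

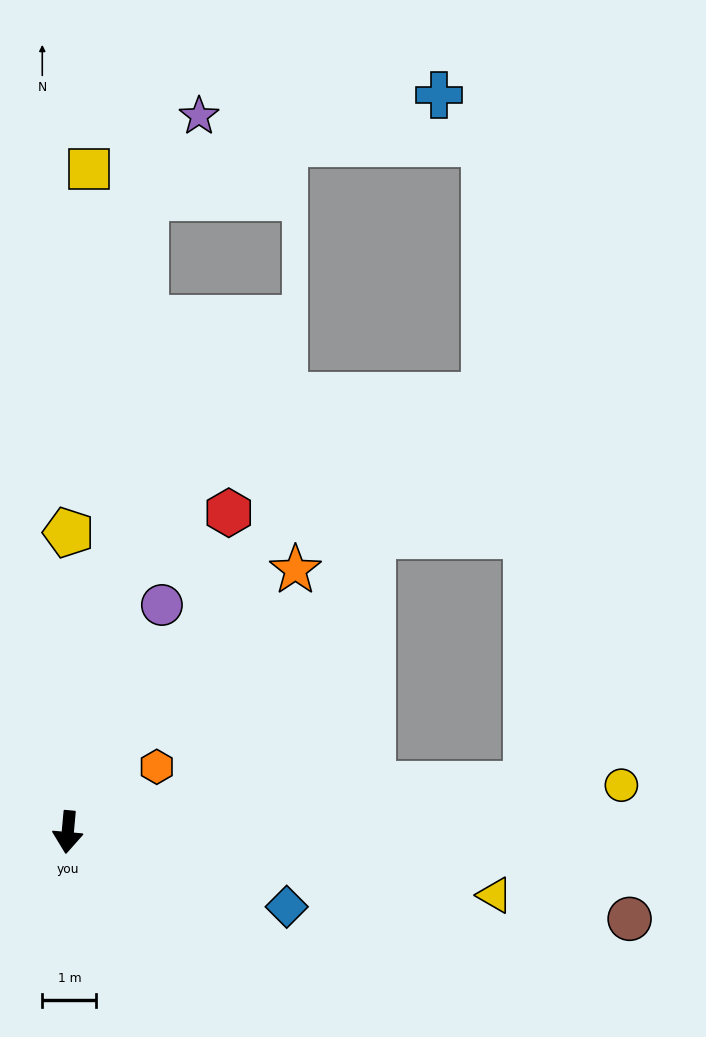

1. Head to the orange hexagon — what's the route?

turn left 131°, forward 2.0 m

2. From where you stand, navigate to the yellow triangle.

turn left 87°, forward 8.0 m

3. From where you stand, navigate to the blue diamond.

turn left 76°, forward 4.3 m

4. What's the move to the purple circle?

turn left 163°, forward 4.5 m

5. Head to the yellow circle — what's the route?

turn left 100°, forward 10.2 m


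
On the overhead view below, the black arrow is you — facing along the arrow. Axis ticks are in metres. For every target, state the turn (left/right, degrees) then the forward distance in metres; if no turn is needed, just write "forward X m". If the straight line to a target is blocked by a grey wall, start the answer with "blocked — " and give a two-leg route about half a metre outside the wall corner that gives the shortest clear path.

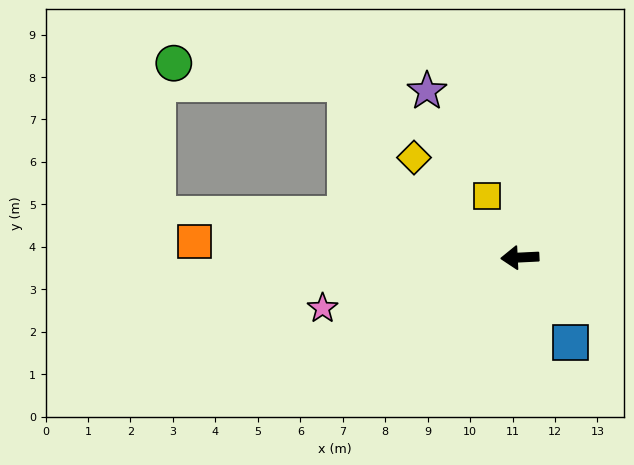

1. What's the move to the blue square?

turn left 118°, forward 2.3 m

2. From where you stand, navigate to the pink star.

turn left 12°, forward 4.8 m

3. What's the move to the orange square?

turn right 6°, forward 7.7 m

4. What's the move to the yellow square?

turn right 65°, forward 1.6 m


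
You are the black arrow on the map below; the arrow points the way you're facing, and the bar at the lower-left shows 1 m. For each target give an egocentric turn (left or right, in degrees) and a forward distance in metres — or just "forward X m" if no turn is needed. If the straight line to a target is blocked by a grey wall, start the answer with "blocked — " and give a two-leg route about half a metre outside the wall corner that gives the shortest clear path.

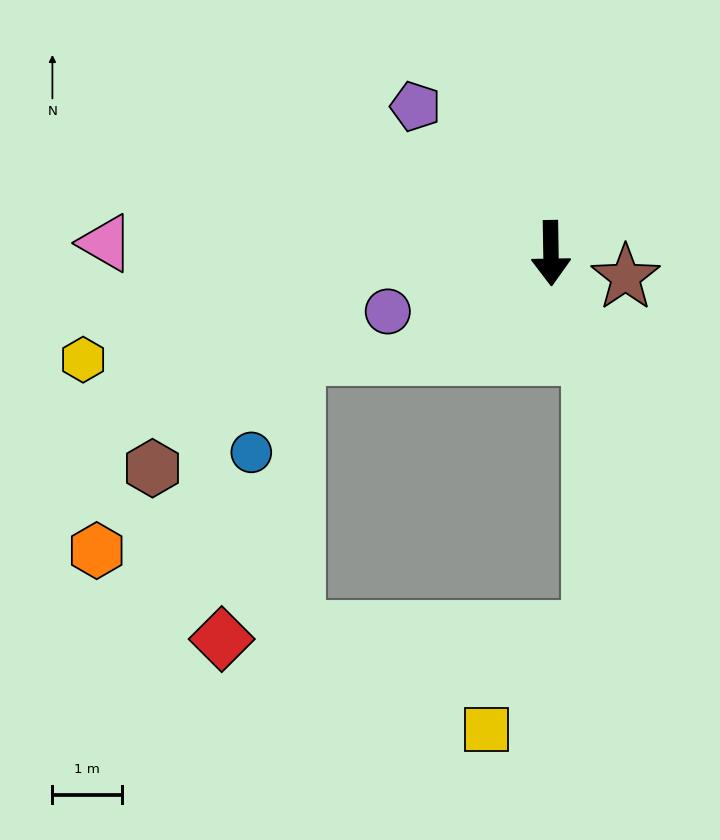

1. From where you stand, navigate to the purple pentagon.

turn right 138°, forward 2.9 m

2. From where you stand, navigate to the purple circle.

turn right 71°, forward 2.5 m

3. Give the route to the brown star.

turn left 71°, forward 1.1 m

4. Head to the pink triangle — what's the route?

turn right 92°, forward 6.4 m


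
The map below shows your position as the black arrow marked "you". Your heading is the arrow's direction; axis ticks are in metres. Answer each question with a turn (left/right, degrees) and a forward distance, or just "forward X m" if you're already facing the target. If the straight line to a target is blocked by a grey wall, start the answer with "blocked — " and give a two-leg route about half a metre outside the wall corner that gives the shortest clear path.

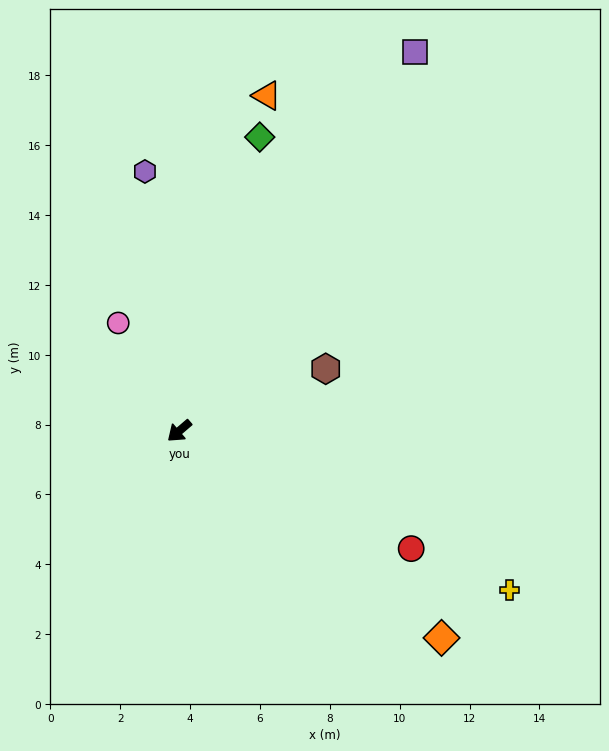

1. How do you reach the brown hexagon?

turn left 162°, forward 4.6 m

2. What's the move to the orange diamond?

turn left 101°, forward 9.6 m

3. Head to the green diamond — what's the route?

turn right 146°, forward 8.7 m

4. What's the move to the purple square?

turn right 163°, forward 12.8 m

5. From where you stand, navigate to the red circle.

turn left 112°, forward 7.4 m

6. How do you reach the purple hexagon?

turn right 123°, forward 7.5 m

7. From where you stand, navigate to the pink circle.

turn right 101°, forward 3.6 m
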